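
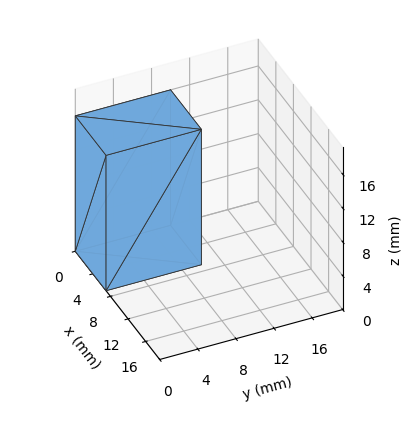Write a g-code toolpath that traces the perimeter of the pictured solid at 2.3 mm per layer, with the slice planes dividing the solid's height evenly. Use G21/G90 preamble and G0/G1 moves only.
Reading the render: the shape is a rectangular box, roughly 7 × 10 mm footprint and 16 mm tall (dimensions read to the nearest mm from the axis ticks). For the g-code, the solid's height is divided into equal slices at the stated Δz and each level perimeter traced with G1 moves after a G0 lift.

; perimeter-only toolpath
G21 ; units = mm
G90 ; absolute positioning
G28 ; home
; layer 1
G0 Z2.3
G0 X0.0 Y0.0
G1 X7.0 Y0.0
G1 X7.0 Y10.0
G1 X0.0 Y10.0
G1 X0.0 Y0.0
; layer 2
G0 Z4.6
G0 X0.0 Y0.0
G1 X7.0 Y0.0
G1 X7.0 Y10.0
G1 X0.0 Y10.0
G1 X0.0 Y0.0
; layer 3
G0 Z6.9
G0 X0.0 Y0.0
G1 X7.0 Y0.0
G1 X7.0 Y10.0
G1 X0.0 Y10.0
G1 X0.0 Y0.0
; layer 4
G0 Z9.1
G0 X0.0 Y0.0
G1 X7.0 Y0.0
G1 X7.0 Y10.0
G1 X0.0 Y10.0
G1 X0.0 Y0.0
; layer 5
G0 Z11.4
G0 X0.0 Y0.0
G1 X7.0 Y0.0
G1 X7.0 Y10.0
G1 X0.0 Y10.0
G1 X0.0 Y0.0
; layer 6
G0 Z13.7
G0 X0.0 Y0.0
G1 X7.0 Y0.0
G1 X7.0 Y10.0
G1 X0.0 Y10.0
G1 X0.0 Y0.0
; layer 7
G0 Z16.0
G0 X0.0 Y0.0
G1 X7.0 Y0.0
G1 X7.0 Y10.0
G1 X0.0 Y10.0
G1 X0.0 Y0.0
M2 ; end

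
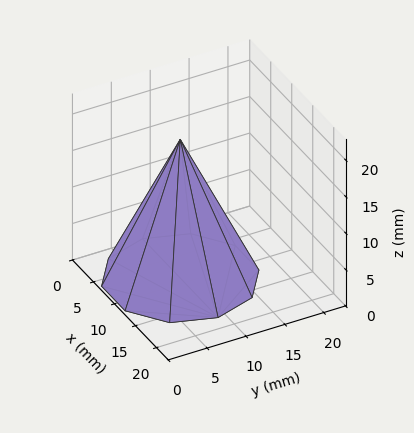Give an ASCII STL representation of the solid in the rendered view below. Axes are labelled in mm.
Reading the render: the shape is a regular 10-sided pyramid, base circumscribed radius ≈ 9 mm, apex at z ≈ 19 mm (dimensions read to the nearest mm from the axis ticks). For the STL, each face is triangulated and given an outward normal.

solid part
  facet normal 0.0000 0.0000 -1.0000
    outer loop
      vertex 11.8 17.6 0.0
      vertex 16.3 14.3 0.0
      vertex 18.0 9.0 0.0
    endloop
  endfacet
  facet normal 0.0000 0.0000 -1.0000
    outer loop
      vertex 6.2 17.6 0.0
      vertex 11.8 17.6 0.0
      vertex 18.0 9.0 0.0
    endloop
  endfacet
  facet normal 0.0000 0.0000 -1.0000
    outer loop
      vertex 1.7 14.3 0.0
      vertex 6.2 17.6 0.0
      vertex 18.0 9.0 0.0
    endloop
  endfacet
  facet normal 0.0000 0.0000 -1.0000
    outer loop
      vertex 0.0 9.0 0.0
      vertex 1.7 14.3 0.0
      vertex 18.0 9.0 0.0
    endloop
  endfacet
  facet normal 0.0000 0.0000 -1.0000
    outer loop
      vertex 1.7 3.7 0.0
      vertex 0.0 9.0 0.0
      vertex 18.0 9.0 0.0
    endloop
  endfacet
  facet normal 0.0000 0.0000 -1.0000
    outer loop
      vertex 6.2 0.4 0.0
      vertex 1.7 3.7 0.0
      vertex 18.0 9.0 0.0
    endloop
  endfacet
  facet normal 0.0000 0.0000 -1.0000
    outer loop
      vertex 11.8 0.4 0.0
      vertex 6.2 0.4 0.0
      vertex 18.0 9.0 0.0
    endloop
  endfacet
  facet normal 0.0000 0.0000 -1.0000
    outer loop
      vertex 16.3 3.7 0.0
      vertex 11.8 0.4 0.0
      vertex 18.0 9.0 0.0
    endloop
  endfacet
  facet normal 0.8680 0.2784 0.4112
    outer loop
      vertex 18.0 9.0 0.0
      vertex 16.3 14.3 0.0
      vertex 9.0 9.0 19.0
    endloop
  endfacet
  facet normal 0.5388 0.7348 0.4120
    outer loop
      vertex 16.3 14.3 0.0
      vertex 11.8 17.6 0.0
      vertex 9.0 9.0 19.0
    endloop
  endfacet
  facet normal 0.0000 0.9110 0.4124
    outer loop
      vertex 11.8 17.6 0.0
      vertex 6.2 17.6 0.0
      vertex 9.0 9.0 19.0
    endloop
  endfacet
  facet normal -0.5388 0.7348 0.4120
    outer loop
      vertex 6.2 17.6 0.0
      vertex 1.7 14.3 0.0
      vertex 9.0 9.0 19.0
    endloop
  endfacet
  facet normal -0.8680 0.2784 0.4112
    outer loop
      vertex 1.7 14.3 0.0
      vertex 0.0 9.0 0.0
      vertex 9.0 9.0 19.0
    endloop
  endfacet
  facet normal -0.8680 -0.2784 0.4112
    outer loop
      vertex 0.0 9.0 0.0
      vertex 1.7 3.7 0.0
      vertex 9.0 9.0 19.0
    endloop
  endfacet
  facet normal -0.5388 -0.7348 0.4120
    outer loop
      vertex 1.7 3.7 0.0
      vertex 6.2 0.4 0.0
      vertex 9.0 9.0 19.0
    endloop
  endfacet
  facet normal 0.0000 -0.9110 0.4124
    outer loop
      vertex 6.2 0.4 0.0
      vertex 11.8 0.4 0.0
      vertex 9.0 9.0 19.0
    endloop
  endfacet
  facet normal 0.5388 -0.7348 0.4120
    outer loop
      vertex 11.8 0.4 0.0
      vertex 16.3 3.7 0.0
      vertex 9.0 9.0 19.0
    endloop
  endfacet
  facet normal 0.8680 -0.2784 0.4112
    outer loop
      vertex 16.3 3.7 0.0
      vertex 18.0 9.0 0.0
      vertex 9.0 9.0 19.0
    endloop
  endfacet
endsolid part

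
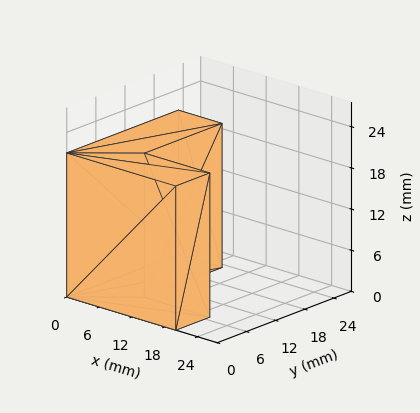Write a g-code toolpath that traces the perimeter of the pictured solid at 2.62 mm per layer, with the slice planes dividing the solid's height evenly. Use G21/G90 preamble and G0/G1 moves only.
Reading the render: the shape is an L-shaped prism: outer 20 × 23 mm, arm thicknesses ≈ 7 mm (horizontal) and 8 mm (vertical), extruded 21 mm in z (dimensions read to the nearest mm from the axis ticks). For the g-code, the solid's height is divided into equal slices at the stated Δz and each level perimeter traced with G1 moves after a G0 lift.

; perimeter-only toolpath
G21 ; units = mm
G90 ; absolute positioning
G28 ; home
; layer 1
G0 Z2.62
G0 X0.00 Y0.00
G1 X20.00 Y0.00
G1 X20.00 Y7.00
G1 X8.00 Y7.00
G1 X8.00 Y23.00
G1 X0.00 Y23.00
G1 X0.00 Y0.00
; layer 2
G0 Z5.25
G0 X0.00 Y0.00
G1 X20.00 Y0.00
G1 X20.00 Y7.00
G1 X8.00 Y7.00
G1 X8.00 Y23.00
G1 X0.00 Y23.00
G1 X0.00 Y0.00
; layer 3
G0 Z7.88
G0 X0.00 Y0.00
G1 X20.00 Y0.00
G1 X20.00 Y7.00
G1 X8.00 Y7.00
G1 X8.00 Y23.00
G1 X0.00 Y23.00
G1 X0.00 Y0.00
; layer 4
G0 Z10.50
G0 X0.00 Y0.00
G1 X20.00 Y0.00
G1 X20.00 Y7.00
G1 X8.00 Y7.00
G1 X8.00 Y23.00
G1 X0.00 Y23.00
G1 X0.00 Y0.00
; layer 5
G0 Z13.12
G0 X0.00 Y0.00
G1 X20.00 Y0.00
G1 X20.00 Y7.00
G1 X8.00 Y7.00
G1 X8.00 Y23.00
G1 X0.00 Y23.00
G1 X0.00 Y0.00
; layer 6
G0 Z15.75
G0 X0.00 Y0.00
G1 X20.00 Y0.00
G1 X20.00 Y7.00
G1 X8.00 Y7.00
G1 X8.00 Y23.00
G1 X0.00 Y23.00
G1 X0.00 Y0.00
; layer 7
G0 Z18.38
G0 X0.00 Y0.00
G1 X20.00 Y0.00
G1 X20.00 Y7.00
G1 X8.00 Y7.00
G1 X8.00 Y23.00
G1 X0.00 Y23.00
G1 X0.00 Y0.00
; layer 8
G0 Z21.00
G0 X0.00 Y0.00
G1 X20.00 Y0.00
G1 X20.00 Y7.00
G1 X8.00 Y7.00
G1 X8.00 Y23.00
G1 X0.00 Y23.00
G1 X0.00 Y0.00
M2 ; end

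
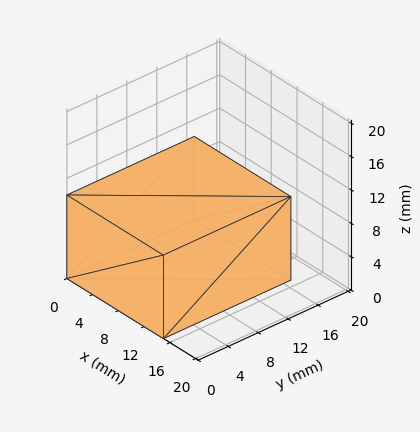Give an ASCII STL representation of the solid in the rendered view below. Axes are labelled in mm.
Reading the render: the shape is a rectangular box, roughly 15 × 17 mm footprint and 10 mm tall (dimensions read to the nearest mm from the axis ticks). For the STL, each face is triangulated and given an outward normal.

solid part
  facet normal 0.0000 0.0000 -1.0000
    outer loop
      vertex 15.00 17.00 0.00
      vertex 15.00 0.00 0.00
      vertex 0.00 0.00 0.00
    endloop
  endfacet
  facet normal 0.0000 0.0000 -1.0000
    outer loop
      vertex 0.00 17.00 0.00
      vertex 15.00 17.00 0.00
      vertex 0.00 0.00 0.00
    endloop
  endfacet
  facet normal 0.0000 0.0000 1.0000
    outer loop
      vertex 0.00 0.00 10.00
      vertex 15.00 0.00 10.00
      vertex 15.00 17.00 10.00
    endloop
  endfacet
  facet normal 0.0000 0.0000 1.0000
    outer loop
      vertex 0.00 0.00 10.00
      vertex 15.00 17.00 10.00
      vertex 0.00 17.00 10.00
    endloop
  endfacet
  facet normal 0.0000 -1.0000 0.0000
    outer loop
      vertex 0.00 0.00 0.00
      vertex 15.00 0.00 0.00
      vertex 15.00 0.00 10.00
    endloop
  endfacet
  facet normal 0.0000 -1.0000 0.0000
    outer loop
      vertex 0.00 0.00 0.00
      vertex 15.00 0.00 10.00
      vertex 0.00 0.00 10.00
    endloop
  endfacet
  facet normal 0.0000 1.0000 0.0000
    outer loop
      vertex 15.00 17.00 10.00
      vertex 15.00 17.00 0.00
      vertex 0.00 17.00 0.00
    endloop
  endfacet
  facet normal 0.0000 1.0000 0.0000
    outer loop
      vertex 0.00 17.00 10.00
      vertex 15.00 17.00 10.00
      vertex 0.00 17.00 0.00
    endloop
  endfacet
  facet normal -1.0000 0.0000 0.0000
    outer loop
      vertex 0.00 17.00 10.00
      vertex 0.00 17.00 0.00
      vertex 0.00 0.00 0.00
    endloop
  endfacet
  facet normal -1.0000 0.0000 0.0000
    outer loop
      vertex 0.00 0.00 10.00
      vertex 0.00 17.00 10.00
      vertex 0.00 0.00 0.00
    endloop
  endfacet
  facet normal 1.0000 0.0000 0.0000
    outer loop
      vertex 15.00 0.00 0.00
      vertex 15.00 17.00 0.00
      vertex 15.00 17.00 10.00
    endloop
  endfacet
  facet normal 1.0000 0.0000 0.0000
    outer loop
      vertex 15.00 0.00 0.00
      vertex 15.00 17.00 10.00
      vertex 15.00 0.00 10.00
    endloop
  endfacet
endsolid part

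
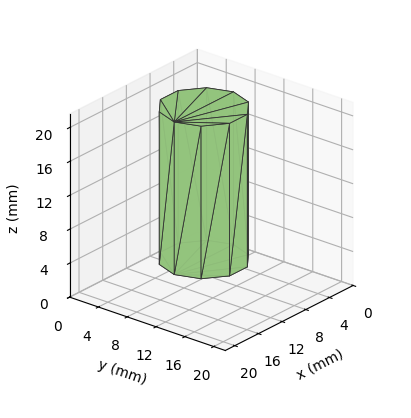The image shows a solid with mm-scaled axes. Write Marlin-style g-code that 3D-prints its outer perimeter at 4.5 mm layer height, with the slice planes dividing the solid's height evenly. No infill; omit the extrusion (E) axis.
Reading the render: the shape is a regular 10-sided prism (a cylinder approximated with 10 flat sides), circumscribed radius ≈ 5 mm, height ≈ 18 mm (dimensions read to the nearest mm from the axis ticks). For the g-code, the solid's height is divided into equal slices at the stated Δz and each level perimeter traced with G1 moves after a G0 lift.

; perimeter-only toolpath
G21 ; units = mm
G90 ; absolute positioning
G28 ; home
; layer 1
G0 Z4.5
G0 X10.0 Y5.0
G1 X9.0 Y7.9
G1 X6.5 Y9.8
G1 X3.5 Y9.8
G1 X1.0 Y7.9
G1 X0.0 Y5.0
G1 X1.0 Y2.1
G1 X3.5 Y0.2
G1 X6.5 Y0.2
G1 X9.0 Y2.1
G1 X10.0 Y5.0
; layer 2
G0 Z9.0
G0 X10.0 Y5.0
G1 X9.0 Y7.9
G1 X6.5 Y9.8
G1 X3.5 Y9.8
G1 X1.0 Y7.9
G1 X0.0 Y5.0
G1 X1.0 Y2.1
G1 X3.5 Y0.2
G1 X6.5 Y0.2
G1 X9.0 Y2.1
G1 X10.0 Y5.0
; layer 3
G0 Z13.5
G0 X10.0 Y5.0
G1 X9.0 Y7.9
G1 X6.5 Y9.8
G1 X3.5 Y9.8
G1 X1.0 Y7.9
G1 X0.0 Y5.0
G1 X1.0 Y2.1
G1 X3.5 Y0.2
G1 X6.5 Y0.2
G1 X9.0 Y2.1
G1 X10.0 Y5.0
; layer 4
G0 Z18.0
G0 X10.0 Y5.0
G1 X9.0 Y7.9
G1 X6.5 Y9.8
G1 X3.5 Y9.8
G1 X1.0 Y7.9
G1 X0.0 Y5.0
G1 X1.0 Y2.1
G1 X3.5 Y0.2
G1 X6.5 Y0.2
G1 X9.0 Y2.1
G1 X10.0 Y5.0
M2 ; end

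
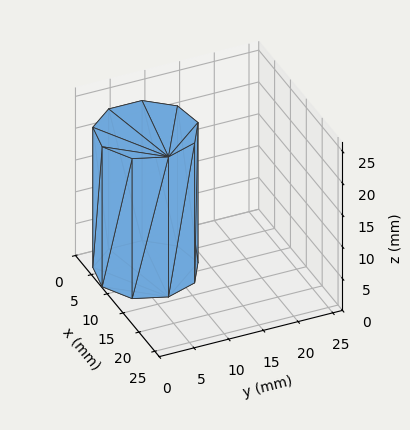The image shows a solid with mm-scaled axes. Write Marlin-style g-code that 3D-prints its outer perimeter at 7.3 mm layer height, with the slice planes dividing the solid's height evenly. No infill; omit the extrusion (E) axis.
Reading the render: the shape is a regular 9-sided prism (a cylinder approximated with 9 flat sides), circumscribed radius ≈ 7 mm, height ≈ 22 mm (dimensions read to the nearest mm from the axis ticks). For the g-code, the solid's height is divided into equal slices at the stated Δz and each level perimeter traced with G1 moves after a G0 lift.

; perimeter-only toolpath
G21 ; units = mm
G90 ; absolute positioning
G28 ; home
; layer 1
G0 Z7.3
G0 X14.0 Y7.0
G1 X12.4 Y11.5
G1 X8.2 Y13.9
G1 X3.5 Y13.1
G1 X0.4 Y9.4
G1 X0.4 Y4.6
G1 X3.5 Y0.9
G1 X8.2 Y0.1
G1 X12.4 Y2.5
G1 X14.0 Y7.0
; layer 2
G0 Z14.7
G0 X14.0 Y7.0
G1 X12.4 Y11.5
G1 X8.2 Y13.9
G1 X3.5 Y13.1
G1 X0.4 Y9.4
G1 X0.4 Y4.6
G1 X3.5 Y0.9
G1 X8.2 Y0.1
G1 X12.4 Y2.5
G1 X14.0 Y7.0
; layer 3
G0 Z22.0
G0 X14.0 Y7.0
G1 X12.4 Y11.5
G1 X8.2 Y13.9
G1 X3.5 Y13.1
G1 X0.4 Y9.4
G1 X0.4 Y4.6
G1 X3.5 Y0.9
G1 X8.2 Y0.1
G1 X12.4 Y2.5
G1 X14.0 Y7.0
M2 ; end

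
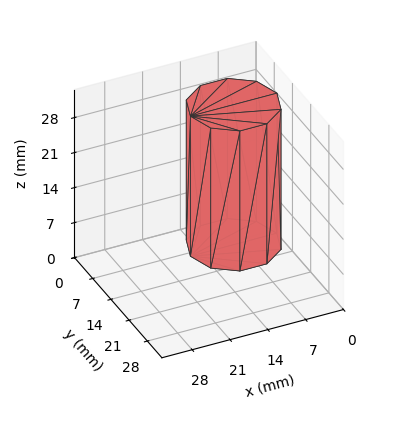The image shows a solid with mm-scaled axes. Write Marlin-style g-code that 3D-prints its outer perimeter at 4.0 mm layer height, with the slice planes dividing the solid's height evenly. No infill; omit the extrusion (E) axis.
Reading the render: the shape is a regular 10-sided prism (a cylinder approximated with 10 flat sides), circumscribed radius ≈ 8 mm, height ≈ 28 mm (dimensions read to the nearest mm from the axis ticks). For the g-code, the solid's height is divided into equal slices at the stated Δz and each level perimeter traced with G1 moves after a G0 lift.

; perimeter-only toolpath
G21 ; units = mm
G90 ; absolute positioning
G28 ; home
; layer 1
G0 Z4.0
G0 X16.0 Y8.0
G1 X14.5 Y12.7
G1 X10.5 Y15.6
G1 X5.5 Y15.6
G1 X1.5 Y12.7
G1 X0.0 Y8.0
G1 X1.5 Y3.3
G1 X5.5 Y0.4
G1 X10.5 Y0.4
G1 X14.5 Y3.3
G1 X16.0 Y8.0
; layer 2
G0 Z8.0
G0 X16.0 Y8.0
G1 X14.5 Y12.7
G1 X10.5 Y15.6
G1 X5.5 Y15.6
G1 X1.5 Y12.7
G1 X0.0 Y8.0
G1 X1.5 Y3.3
G1 X5.5 Y0.4
G1 X10.5 Y0.4
G1 X14.5 Y3.3
G1 X16.0 Y8.0
; layer 3
G0 Z12.0
G0 X16.0 Y8.0
G1 X14.5 Y12.7
G1 X10.5 Y15.6
G1 X5.5 Y15.6
G1 X1.5 Y12.7
G1 X0.0 Y8.0
G1 X1.5 Y3.3
G1 X5.5 Y0.4
G1 X10.5 Y0.4
G1 X14.5 Y3.3
G1 X16.0 Y8.0
; layer 4
G0 Z16.0
G0 X16.0 Y8.0
G1 X14.5 Y12.7
G1 X10.5 Y15.6
G1 X5.5 Y15.6
G1 X1.5 Y12.7
G1 X0.0 Y8.0
G1 X1.5 Y3.3
G1 X5.5 Y0.4
G1 X10.5 Y0.4
G1 X14.5 Y3.3
G1 X16.0 Y8.0
; layer 5
G0 Z20.0
G0 X16.0 Y8.0
G1 X14.5 Y12.7
G1 X10.5 Y15.6
G1 X5.5 Y15.6
G1 X1.5 Y12.7
G1 X0.0 Y8.0
G1 X1.5 Y3.3
G1 X5.5 Y0.4
G1 X10.5 Y0.4
G1 X14.5 Y3.3
G1 X16.0 Y8.0
; layer 6
G0 Z24.0
G0 X16.0 Y8.0
G1 X14.5 Y12.7
G1 X10.5 Y15.6
G1 X5.5 Y15.6
G1 X1.5 Y12.7
G1 X0.0 Y8.0
G1 X1.5 Y3.3
G1 X5.5 Y0.4
G1 X10.5 Y0.4
G1 X14.5 Y3.3
G1 X16.0 Y8.0
; layer 7
G0 Z28.0
G0 X16.0 Y8.0
G1 X14.5 Y12.7
G1 X10.5 Y15.6
G1 X5.5 Y15.6
G1 X1.5 Y12.7
G1 X0.0 Y8.0
G1 X1.5 Y3.3
G1 X5.5 Y0.4
G1 X10.5 Y0.4
G1 X14.5 Y3.3
G1 X16.0 Y8.0
M2 ; end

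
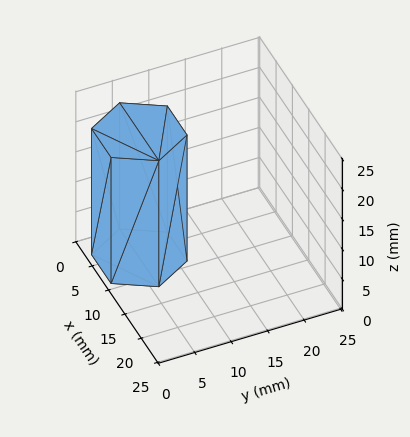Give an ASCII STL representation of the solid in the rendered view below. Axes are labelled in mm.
Reading the render: the shape is a regular 6-sided prism (a cylinder approximated with 6 flat sides), circumscribed radius ≈ 6 mm, height ≈ 21 mm (dimensions read to the nearest mm from the axis ticks). For the STL, each face is triangulated and given an outward normal.

solid part
  facet normal 0.0000 0.0000 -1.0000
    outer loop
      vertex 3.00 11.20 0.00
      vertex 9.00 11.20 0.00
      vertex 12.00 6.00 0.00
    endloop
  endfacet
  facet normal 0.0000 0.0000 -1.0000
    outer loop
      vertex 0.00 6.00 0.00
      vertex 3.00 11.20 0.00
      vertex 12.00 6.00 0.00
    endloop
  endfacet
  facet normal 0.0000 0.0000 -1.0000
    outer loop
      vertex 3.00 0.80 0.00
      vertex 0.00 6.00 0.00
      vertex 12.00 6.00 0.00
    endloop
  endfacet
  facet normal 0.0000 0.0000 -1.0000
    outer loop
      vertex 9.00 0.80 0.00
      vertex 3.00 0.80 0.00
      vertex 12.00 6.00 0.00
    endloop
  endfacet
  facet normal 0.0000 0.0000 1.0000
    outer loop
      vertex 12.00 6.00 21.00
      vertex 9.00 11.20 21.00
      vertex 3.00 11.20 21.00
    endloop
  endfacet
  facet normal 0.0000 0.0000 1.0000
    outer loop
      vertex 12.00 6.00 21.00
      vertex 3.00 11.20 21.00
      vertex 0.00 6.00 21.00
    endloop
  endfacet
  facet normal 0.0000 0.0000 1.0000
    outer loop
      vertex 12.00 6.00 21.00
      vertex 0.00 6.00 21.00
      vertex 3.00 0.80 21.00
    endloop
  endfacet
  facet normal 0.0000 0.0000 1.0000
    outer loop
      vertex 12.00 6.00 21.00
      vertex 3.00 0.80 21.00
      vertex 9.00 0.80 21.00
    endloop
  endfacet
  facet normal 0.8662 0.4997 0.0000
    outer loop
      vertex 12.00 6.00 0.00
      vertex 9.00 11.20 0.00
      vertex 9.00 11.20 21.00
    endloop
  endfacet
  facet normal 0.8662 0.4997 0.0000
    outer loop
      vertex 12.00 6.00 0.00
      vertex 9.00 11.20 21.00
      vertex 12.00 6.00 21.00
    endloop
  endfacet
  facet normal 0.0000 1.0000 0.0000
    outer loop
      vertex 9.00 11.20 0.00
      vertex 3.00 11.20 0.00
      vertex 3.00 11.20 21.00
    endloop
  endfacet
  facet normal 0.0000 1.0000 0.0000
    outer loop
      vertex 9.00 11.20 0.00
      vertex 3.00 11.20 21.00
      vertex 9.00 11.20 21.00
    endloop
  endfacet
  facet normal -0.8662 0.4997 0.0000
    outer loop
      vertex 3.00 11.20 0.00
      vertex 0.00 6.00 0.00
      vertex 0.00 6.00 21.00
    endloop
  endfacet
  facet normal -0.8662 0.4997 0.0000
    outer loop
      vertex 3.00 11.20 0.00
      vertex 0.00 6.00 21.00
      vertex 3.00 11.20 21.00
    endloop
  endfacet
  facet normal -0.8662 -0.4997 0.0000
    outer loop
      vertex 0.00 6.00 0.00
      vertex 3.00 0.80 0.00
      vertex 3.00 0.80 21.00
    endloop
  endfacet
  facet normal -0.8662 -0.4997 0.0000
    outer loop
      vertex 0.00 6.00 0.00
      vertex 3.00 0.80 21.00
      vertex 0.00 6.00 21.00
    endloop
  endfacet
  facet normal 0.0000 -1.0000 0.0000
    outer loop
      vertex 3.00 0.80 0.00
      vertex 9.00 0.80 0.00
      vertex 9.00 0.80 21.00
    endloop
  endfacet
  facet normal 0.0000 -1.0000 0.0000
    outer loop
      vertex 3.00 0.80 0.00
      vertex 9.00 0.80 21.00
      vertex 3.00 0.80 21.00
    endloop
  endfacet
  facet normal 0.8662 -0.4997 0.0000
    outer loop
      vertex 9.00 0.80 0.00
      vertex 12.00 6.00 0.00
      vertex 12.00 6.00 21.00
    endloop
  endfacet
  facet normal 0.8662 -0.4997 0.0000
    outer loop
      vertex 9.00 0.80 0.00
      vertex 12.00 6.00 21.00
      vertex 9.00 0.80 21.00
    endloop
  endfacet
endsolid part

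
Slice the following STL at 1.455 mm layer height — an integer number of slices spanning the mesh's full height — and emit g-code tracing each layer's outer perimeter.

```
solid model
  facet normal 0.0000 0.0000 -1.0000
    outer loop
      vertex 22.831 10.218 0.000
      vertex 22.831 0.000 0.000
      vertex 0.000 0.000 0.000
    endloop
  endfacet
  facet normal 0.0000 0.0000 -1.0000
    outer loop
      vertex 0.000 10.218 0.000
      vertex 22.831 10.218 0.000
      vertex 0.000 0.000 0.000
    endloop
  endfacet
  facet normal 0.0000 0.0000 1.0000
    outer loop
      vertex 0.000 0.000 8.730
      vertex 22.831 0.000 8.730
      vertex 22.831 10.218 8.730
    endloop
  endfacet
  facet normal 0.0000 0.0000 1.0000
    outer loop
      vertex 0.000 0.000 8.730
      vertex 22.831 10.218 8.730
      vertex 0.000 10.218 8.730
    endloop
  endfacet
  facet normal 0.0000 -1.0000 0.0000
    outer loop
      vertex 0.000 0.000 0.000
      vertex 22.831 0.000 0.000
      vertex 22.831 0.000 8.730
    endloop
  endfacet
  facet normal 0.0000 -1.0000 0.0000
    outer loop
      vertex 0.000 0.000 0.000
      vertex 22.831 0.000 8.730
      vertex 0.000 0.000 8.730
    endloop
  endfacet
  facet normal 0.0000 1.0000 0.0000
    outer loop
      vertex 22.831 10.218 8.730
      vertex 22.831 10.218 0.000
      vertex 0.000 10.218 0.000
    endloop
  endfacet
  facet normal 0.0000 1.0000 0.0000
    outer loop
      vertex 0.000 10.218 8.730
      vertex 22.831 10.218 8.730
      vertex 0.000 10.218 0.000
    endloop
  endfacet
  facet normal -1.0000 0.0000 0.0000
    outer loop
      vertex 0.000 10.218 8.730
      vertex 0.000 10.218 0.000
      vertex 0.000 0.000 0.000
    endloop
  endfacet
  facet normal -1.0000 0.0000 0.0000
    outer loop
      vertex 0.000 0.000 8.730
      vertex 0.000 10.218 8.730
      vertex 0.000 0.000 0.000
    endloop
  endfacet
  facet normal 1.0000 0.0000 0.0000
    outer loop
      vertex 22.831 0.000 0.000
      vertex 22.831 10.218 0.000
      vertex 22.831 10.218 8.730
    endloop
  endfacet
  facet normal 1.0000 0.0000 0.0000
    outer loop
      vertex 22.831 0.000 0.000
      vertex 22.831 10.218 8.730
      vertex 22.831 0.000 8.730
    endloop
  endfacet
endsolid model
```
; perimeter-only toolpath
G21 ; units = mm
G90 ; absolute positioning
G28 ; home
; layer 1
G0 Z1.455
G0 X0.000 Y0.000
G1 X22.831 Y0.000
G1 X22.831 Y10.218
G1 X0.000 Y10.218
G1 X0.000 Y0.000
; layer 2
G0 Z2.910
G0 X0.000 Y0.000
G1 X22.831 Y0.000
G1 X22.831 Y10.218
G1 X0.000 Y10.218
G1 X0.000 Y0.000
; layer 3
G0 Z4.365
G0 X0.000 Y0.000
G1 X22.831 Y0.000
G1 X22.831 Y10.218
G1 X0.000 Y10.218
G1 X0.000 Y0.000
; layer 4
G0 Z5.820
G0 X0.000 Y0.000
G1 X22.831 Y0.000
G1 X22.831 Y10.218
G1 X0.000 Y10.218
G1 X0.000 Y0.000
; layer 5
G0 Z7.275
G0 X0.000 Y0.000
G1 X22.831 Y0.000
G1 X22.831 Y10.218
G1 X0.000 Y10.218
G1 X0.000 Y0.000
; layer 6
G0 Z8.730
G0 X0.000 Y0.000
G1 X22.831 Y0.000
G1 X22.831 Y10.218
G1 X0.000 Y10.218
G1 X0.000 Y0.000
M2 ; end

The solid is a rectangular box, roughly 22.8 × 10.2 mm footprint and 8.73 mm tall. Slicing at Δz = 1.455 mm — 6 equal slices spanning the solid's height, so layer i sits at z = i·h/6 — gives 6 non-empty perimeters. Each is a 4-segment closed polygon; G0 lifts to the layer z and rapids to the start vertex, then G1 traces the edges.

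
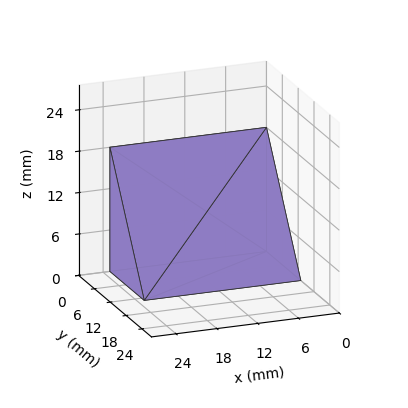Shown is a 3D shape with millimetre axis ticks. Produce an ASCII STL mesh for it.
Reading the render: the shape is a wedge (ramp): 23 × 13 mm base, rising to 18 mm along the y=0 edge and sloping linearly to z=0 at y=13 (dimensions read to the nearest mm from the axis ticks). For the STL, each face is triangulated and given an outward normal.

solid part
  facet normal 0.0000 0.0000 -1.0000
    outer loop
      vertex 23.0 13.0 0.0
      vertex 23.0 0.0 0.0
      vertex 0.0 0.0 0.0
    endloop
  endfacet
  facet normal 0.0000 0.0000 -1.0000
    outer loop
      vertex 0.0 13.0 0.0
      vertex 23.0 13.0 0.0
      vertex 0.0 0.0 0.0
    endloop
  endfacet
  facet normal 0.0000 -1.0000 0.0000
    outer loop
      vertex 0.0 0.0 0.0
      vertex 23.0 0.0 0.0
      vertex 23.0 0.0 18.0
    endloop
  endfacet
  facet normal 0.0000 -1.0000 0.0000
    outer loop
      vertex 0.0 0.0 0.0
      vertex 23.0 0.0 18.0
      vertex 0.0 0.0 18.0
    endloop
  endfacet
  facet normal 0.0000 0.8107 0.5855
    outer loop
      vertex 0.0 0.0 18.0
      vertex 23.0 0.0 18.0
      vertex 23.0 13.0 0.0
    endloop
  endfacet
  facet normal 0.0000 0.8107 0.5855
    outer loop
      vertex 0.0 0.0 18.0
      vertex 23.0 13.0 0.0
      vertex 0.0 13.0 0.0
    endloop
  endfacet
  facet normal -1.0000 0.0000 0.0000
    outer loop
      vertex 0.0 0.0 18.0
      vertex 0.0 13.0 0.0
      vertex 0.0 0.0 0.0
    endloop
  endfacet
  facet normal 1.0000 0.0000 0.0000
    outer loop
      vertex 23.0 0.0 0.0
      vertex 23.0 13.0 0.0
      vertex 23.0 0.0 18.0
    endloop
  endfacet
endsolid part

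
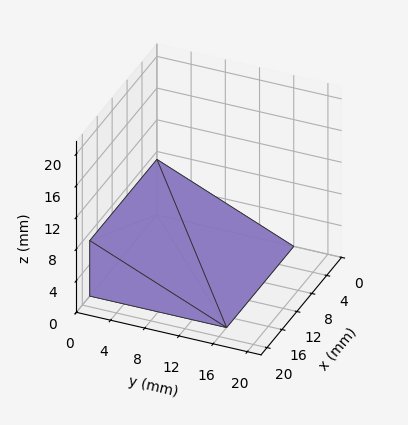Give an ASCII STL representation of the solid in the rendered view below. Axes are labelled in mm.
Reading the render: the shape is a wedge (ramp): 18 × 16 mm base, rising to 7 mm along the y=0 edge and sloping linearly to z=0 at y=16 (dimensions read to the nearest mm from the axis ticks). For the STL, each face is triangulated and given an outward normal.

solid part
  facet normal 0.0000 0.0000 -1.0000
    outer loop
      vertex 18.0 16.0 0.0
      vertex 18.0 0.0 0.0
      vertex 0.0 0.0 0.0
    endloop
  endfacet
  facet normal 0.0000 0.0000 -1.0000
    outer loop
      vertex 0.0 16.0 0.0
      vertex 18.0 16.0 0.0
      vertex 0.0 0.0 0.0
    endloop
  endfacet
  facet normal 0.0000 -1.0000 0.0000
    outer loop
      vertex 0.0 0.0 0.0
      vertex 18.0 0.0 0.0
      vertex 18.0 0.0 7.0
    endloop
  endfacet
  facet normal 0.0000 -1.0000 0.0000
    outer loop
      vertex 0.0 0.0 0.0
      vertex 18.0 0.0 7.0
      vertex 0.0 0.0 7.0
    endloop
  endfacet
  facet normal 0.0000 0.4008 0.9162
    outer loop
      vertex 0.0 0.0 7.0
      vertex 18.0 0.0 7.0
      vertex 18.0 16.0 0.0
    endloop
  endfacet
  facet normal 0.0000 0.4008 0.9162
    outer loop
      vertex 0.0 0.0 7.0
      vertex 18.0 16.0 0.0
      vertex 0.0 16.0 0.0
    endloop
  endfacet
  facet normal -1.0000 0.0000 0.0000
    outer loop
      vertex 0.0 0.0 7.0
      vertex 0.0 16.0 0.0
      vertex 0.0 0.0 0.0
    endloop
  endfacet
  facet normal 1.0000 0.0000 0.0000
    outer loop
      vertex 18.0 0.0 0.0
      vertex 18.0 16.0 0.0
      vertex 18.0 0.0 7.0
    endloop
  endfacet
endsolid part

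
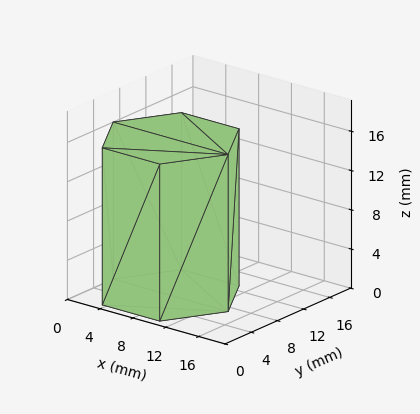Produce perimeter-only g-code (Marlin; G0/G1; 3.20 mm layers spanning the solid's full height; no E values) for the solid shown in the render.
Reading the render: the shape is a regular 6-sided prism (a cylinder approximated with 6 flat sides), circumscribed radius ≈ 7 mm, height ≈ 16 mm (dimensions read to the nearest mm from the axis ticks). For the g-code, the solid's height is divided into equal slices at the stated Δz and each level perimeter traced with G1 moves after a G0 lift.

; perimeter-only toolpath
G21 ; units = mm
G90 ; absolute positioning
G28 ; home
; layer 1
G0 Z3.20
G0 X14.00 Y7.00
G1 X10.50 Y13.06
G1 X3.50 Y13.06
G1 X0.00 Y7.00
G1 X3.50 Y0.94
G1 X10.50 Y0.94
G1 X14.00 Y7.00
; layer 2
G0 Z6.40
G0 X14.00 Y7.00
G1 X10.50 Y13.06
G1 X3.50 Y13.06
G1 X0.00 Y7.00
G1 X3.50 Y0.94
G1 X10.50 Y0.94
G1 X14.00 Y7.00
; layer 3
G0 Z9.60
G0 X14.00 Y7.00
G1 X10.50 Y13.06
G1 X3.50 Y13.06
G1 X0.00 Y7.00
G1 X3.50 Y0.94
G1 X10.50 Y0.94
G1 X14.00 Y7.00
; layer 4
G0 Z12.80
G0 X14.00 Y7.00
G1 X10.50 Y13.06
G1 X3.50 Y13.06
G1 X0.00 Y7.00
G1 X3.50 Y0.94
G1 X10.50 Y0.94
G1 X14.00 Y7.00
; layer 5
G0 Z16.00
G0 X14.00 Y7.00
G1 X10.50 Y13.06
G1 X3.50 Y13.06
G1 X0.00 Y7.00
G1 X3.50 Y0.94
G1 X10.50 Y0.94
G1 X14.00 Y7.00
M2 ; end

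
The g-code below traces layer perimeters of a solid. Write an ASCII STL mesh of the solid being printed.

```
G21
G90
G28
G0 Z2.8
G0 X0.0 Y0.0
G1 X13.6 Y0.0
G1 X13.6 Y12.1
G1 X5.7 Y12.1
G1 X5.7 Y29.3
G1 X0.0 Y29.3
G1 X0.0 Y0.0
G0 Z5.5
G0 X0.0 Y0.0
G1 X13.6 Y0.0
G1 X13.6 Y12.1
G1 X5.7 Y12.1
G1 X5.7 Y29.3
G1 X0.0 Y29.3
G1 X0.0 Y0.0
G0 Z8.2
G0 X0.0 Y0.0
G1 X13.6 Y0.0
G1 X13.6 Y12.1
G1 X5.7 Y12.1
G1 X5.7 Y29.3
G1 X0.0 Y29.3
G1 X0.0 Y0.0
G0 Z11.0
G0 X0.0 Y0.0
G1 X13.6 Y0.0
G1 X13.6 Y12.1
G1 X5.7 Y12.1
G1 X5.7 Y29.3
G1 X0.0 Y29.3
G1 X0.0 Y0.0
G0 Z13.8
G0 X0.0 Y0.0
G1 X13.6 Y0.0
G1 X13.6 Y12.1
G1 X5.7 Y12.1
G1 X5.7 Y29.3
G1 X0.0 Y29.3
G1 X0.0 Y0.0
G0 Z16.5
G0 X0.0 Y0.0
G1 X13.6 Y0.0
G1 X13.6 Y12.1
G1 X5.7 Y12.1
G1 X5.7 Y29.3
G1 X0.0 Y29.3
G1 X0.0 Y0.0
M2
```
solid part
  facet normal 0.0000 0.0000 -1.0000
    outer loop
      vertex 13.6 12.1 0.0
      vertex 13.6 0.0 0.0
      vertex 0.0 0.0 0.0
    endloop
  endfacet
  facet normal 0.0000 0.0000 -1.0000
    outer loop
      vertex 5.7 12.1 0.0
      vertex 13.6 12.1 0.0
      vertex 0.0 0.0 0.0
    endloop
  endfacet
  facet normal 0.0000 0.0000 -1.0000
    outer loop
      vertex 5.7 29.3 0.0
      vertex 5.7 12.1 0.0
      vertex 0.0 0.0 0.0
    endloop
  endfacet
  facet normal 0.0000 0.0000 -1.0000
    outer loop
      vertex 0.0 29.3 0.0
      vertex 5.7 29.3 0.0
      vertex 0.0 0.0 0.0
    endloop
  endfacet
  facet normal 0.0000 0.0000 1.0000
    outer loop
      vertex 0.0 0.0 16.5
      vertex 13.6 0.0 16.5
      vertex 13.6 12.1 16.5
    endloop
  endfacet
  facet normal 0.0000 0.0000 1.0000
    outer loop
      vertex 0.0 0.0 16.5
      vertex 13.6 12.1 16.5
      vertex 5.7 12.1 16.5
    endloop
  endfacet
  facet normal 0.0000 0.0000 1.0000
    outer loop
      vertex 0.0 0.0 16.5
      vertex 5.7 12.1 16.5
      vertex 5.7 29.3 16.5
    endloop
  endfacet
  facet normal 0.0000 0.0000 1.0000
    outer loop
      vertex 0.0 0.0 16.5
      vertex 5.7 29.3 16.5
      vertex 0.0 29.3 16.5
    endloop
  endfacet
  facet normal 0.0000 -1.0000 0.0000
    outer loop
      vertex 0.0 0.0 0.0
      vertex 13.6 0.0 0.0
      vertex 13.6 0.0 16.5
    endloop
  endfacet
  facet normal 0.0000 -1.0000 0.0000
    outer loop
      vertex 0.0 0.0 0.0
      vertex 13.6 0.0 16.5
      vertex 0.0 0.0 16.5
    endloop
  endfacet
  facet normal 1.0000 0.0000 0.0000
    outer loop
      vertex 13.6 0.0 0.0
      vertex 13.6 12.1 0.0
      vertex 13.6 12.1 16.5
    endloop
  endfacet
  facet normal 1.0000 0.0000 0.0000
    outer loop
      vertex 13.6 0.0 0.0
      vertex 13.6 12.1 16.5
      vertex 13.6 0.0 16.5
    endloop
  endfacet
  facet normal 0.0000 1.0000 0.0000
    outer loop
      vertex 13.6 12.1 0.0
      vertex 5.7 12.1 0.0
      vertex 5.7 12.1 16.5
    endloop
  endfacet
  facet normal 0.0000 1.0000 0.0000
    outer loop
      vertex 13.6 12.1 0.0
      vertex 5.7 12.1 16.5
      vertex 13.6 12.1 16.5
    endloop
  endfacet
  facet normal 1.0000 0.0000 0.0000
    outer loop
      vertex 5.7 12.1 0.0
      vertex 5.7 29.3 0.0
      vertex 5.7 29.3 16.5
    endloop
  endfacet
  facet normal 1.0000 0.0000 0.0000
    outer loop
      vertex 5.7 12.1 0.0
      vertex 5.7 29.3 16.5
      vertex 5.7 12.1 16.5
    endloop
  endfacet
  facet normal 0.0000 1.0000 0.0000
    outer loop
      vertex 5.7 29.3 0.0
      vertex 0.0 29.3 0.0
      vertex 0.0 29.3 16.5
    endloop
  endfacet
  facet normal 0.0000 1.0000 0.0000
    outer loop
      vertex 5.7 29.3 0.0
      vertex 0.0 29.3 16.5
      vertex 5.7 29.3 16.5
    endloop
  endfacet
  facet normal -1.0000 0.0000 0.0000
    outer loop
      vertex 0.0 29.3 0.0
      vertex 0.0 0.0 0.0
      vertex 0.0 0.0 16.5
    endloop
  endfacet
  facet normal -1.0000 0.0000 0.0000
    outer loop
      vertex 0.0 29.3 0.0
      vertex 0.0 0.0 16.5
      vertex 0.0 29.3 16.5
    endloop
  endfacet
endsolid part

The G0 Z moves step by Δz≈2.8 mm. Every layer's G1 loop is the same polygon, so the solid is a straight extrusion of it from z=0 to z≈16.5. Closing with flat bottom and top caps and triangulating gives 20 facets — an L-shaped prism: outer 13.6 × 29.3 mm, arm thicknesses ≈ 12.1 mm (horizontal) and 5.7 mm (vertical), extruded 16.5 mm in z.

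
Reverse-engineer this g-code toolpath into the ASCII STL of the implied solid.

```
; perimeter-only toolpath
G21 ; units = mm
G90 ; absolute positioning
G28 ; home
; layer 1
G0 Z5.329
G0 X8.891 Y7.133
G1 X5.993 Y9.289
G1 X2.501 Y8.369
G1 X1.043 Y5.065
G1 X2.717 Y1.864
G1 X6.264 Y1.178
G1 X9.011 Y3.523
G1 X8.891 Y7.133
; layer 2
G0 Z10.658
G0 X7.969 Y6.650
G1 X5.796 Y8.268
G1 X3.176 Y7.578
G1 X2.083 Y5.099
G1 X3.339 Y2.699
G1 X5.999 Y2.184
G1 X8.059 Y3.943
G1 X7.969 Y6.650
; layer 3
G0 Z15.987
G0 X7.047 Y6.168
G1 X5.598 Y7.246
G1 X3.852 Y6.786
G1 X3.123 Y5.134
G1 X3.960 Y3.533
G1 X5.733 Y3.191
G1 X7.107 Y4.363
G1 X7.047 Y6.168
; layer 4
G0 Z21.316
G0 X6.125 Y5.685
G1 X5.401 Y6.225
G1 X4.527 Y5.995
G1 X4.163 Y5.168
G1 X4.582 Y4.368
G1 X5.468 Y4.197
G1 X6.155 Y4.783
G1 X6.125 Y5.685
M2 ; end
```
solid part
  facet normal 0.0000 0.0000 -1.0000
    outer loop
      vertex 1.825 9.161 0.000
      vertex 6.191 10.311 0.000
      vertex 9.813 7.615 0.000
    endloop
  endfacet
  facet normal 0.0000 0.0000 -1.0000
    outer loop
      vertex 0.003 5.030 0.000
      vertex 1.825 9.161 0.000
      vertex 9.813 7.615 0.000
    endloop
  endfacet
  facet normal 0.0000 0.0000 -1.0000
    outer loop
      vertex 2.096 1.029 0.000
      vertex 0.003 5.030 0.000
      vertex 9.813 7.615 0.000
    endloop
  endfacet
  facet normal 0.0000 0.0000 -1.0000
    outer loop
      vertex 6.529 0.172 0.000
      vertex 2.096 1.029 0.000
      vertex 9.813 7.615 0.000
    endloop
  endfacet
  facet normal 0.0000 0.0000 -1.0000
    outer loop
      vertex 9.963 3.103 0.000
      vertex 6.529 0.172 0.000
      vertex 9.813 7.615 0.000
    endloop
  endfacet
  facet normal 0.5881 0.7900 0.1733
    outer loop
      vertex 9.813 7.615 0.000
      vertex 6.191 10.311 0.000
      vertex 5.203 5.203 26.645
    endloop
  endfacet
  facet normal -0.2509 0.9524 0.1733
    outer loop
      vertex 6.191 10.311 0.000
      vertex 1.825 9.161 0.000
      vertex 5.203 5.203 26.645
    endloop
  endfacet
  facet normal -0.9011 0.3974 0.1733
    outer loop
      vertex 1.825 9.161 0.000
      vertex 0.003 5.030 0.000
      vertex 5.203 5.203 26.645
    endloop
  endfacet
  facet normal -0.8727 -0.4565 0.1733
    outer loop
      vertex 0.003 5.030 0.000
      vertex 2.096 1.029 0.000
      vertex 5.203 5.203 26.645
    endloop
  endfacet
  facet normal -0.1869 -0.9670 0.1733
    outer loop
      vertex 2.096 1.029 0.000
      vertex 6.529 0.172 0.000
      vertex 5.203 5.203 26.645
    endloop
  endfacet
  facet normal 0.6394 -0.7491 0.1733
    outer loop
      vertex 6.529 0.172 0.000
      vertex 9.963 3.103 0.000
      vertex 5.203 5.203 26.645
    endloop
  endfacet
  facet normal 0.9843 0.0327 0.1733
    outer loop
      vertex 9.963 3.103 0.000
      vertex 9.813 7.615 0.000
      vertex 5.203 5.203 26.645
    endloop
  endfacet
endsolid part

The G0 Z moves step by Δz≈5.329 mm. The G1 loops shrink linearly with z, so the solid tapers from its base footprint up to z≈26.6. Closing with a flat bottom cap and the tapered top and triangulating gives 12 facets — a regular 7-sided pyramid, base circumscribed radius ≈ 5.2 mm, apex at z ≈ 26.6 mm.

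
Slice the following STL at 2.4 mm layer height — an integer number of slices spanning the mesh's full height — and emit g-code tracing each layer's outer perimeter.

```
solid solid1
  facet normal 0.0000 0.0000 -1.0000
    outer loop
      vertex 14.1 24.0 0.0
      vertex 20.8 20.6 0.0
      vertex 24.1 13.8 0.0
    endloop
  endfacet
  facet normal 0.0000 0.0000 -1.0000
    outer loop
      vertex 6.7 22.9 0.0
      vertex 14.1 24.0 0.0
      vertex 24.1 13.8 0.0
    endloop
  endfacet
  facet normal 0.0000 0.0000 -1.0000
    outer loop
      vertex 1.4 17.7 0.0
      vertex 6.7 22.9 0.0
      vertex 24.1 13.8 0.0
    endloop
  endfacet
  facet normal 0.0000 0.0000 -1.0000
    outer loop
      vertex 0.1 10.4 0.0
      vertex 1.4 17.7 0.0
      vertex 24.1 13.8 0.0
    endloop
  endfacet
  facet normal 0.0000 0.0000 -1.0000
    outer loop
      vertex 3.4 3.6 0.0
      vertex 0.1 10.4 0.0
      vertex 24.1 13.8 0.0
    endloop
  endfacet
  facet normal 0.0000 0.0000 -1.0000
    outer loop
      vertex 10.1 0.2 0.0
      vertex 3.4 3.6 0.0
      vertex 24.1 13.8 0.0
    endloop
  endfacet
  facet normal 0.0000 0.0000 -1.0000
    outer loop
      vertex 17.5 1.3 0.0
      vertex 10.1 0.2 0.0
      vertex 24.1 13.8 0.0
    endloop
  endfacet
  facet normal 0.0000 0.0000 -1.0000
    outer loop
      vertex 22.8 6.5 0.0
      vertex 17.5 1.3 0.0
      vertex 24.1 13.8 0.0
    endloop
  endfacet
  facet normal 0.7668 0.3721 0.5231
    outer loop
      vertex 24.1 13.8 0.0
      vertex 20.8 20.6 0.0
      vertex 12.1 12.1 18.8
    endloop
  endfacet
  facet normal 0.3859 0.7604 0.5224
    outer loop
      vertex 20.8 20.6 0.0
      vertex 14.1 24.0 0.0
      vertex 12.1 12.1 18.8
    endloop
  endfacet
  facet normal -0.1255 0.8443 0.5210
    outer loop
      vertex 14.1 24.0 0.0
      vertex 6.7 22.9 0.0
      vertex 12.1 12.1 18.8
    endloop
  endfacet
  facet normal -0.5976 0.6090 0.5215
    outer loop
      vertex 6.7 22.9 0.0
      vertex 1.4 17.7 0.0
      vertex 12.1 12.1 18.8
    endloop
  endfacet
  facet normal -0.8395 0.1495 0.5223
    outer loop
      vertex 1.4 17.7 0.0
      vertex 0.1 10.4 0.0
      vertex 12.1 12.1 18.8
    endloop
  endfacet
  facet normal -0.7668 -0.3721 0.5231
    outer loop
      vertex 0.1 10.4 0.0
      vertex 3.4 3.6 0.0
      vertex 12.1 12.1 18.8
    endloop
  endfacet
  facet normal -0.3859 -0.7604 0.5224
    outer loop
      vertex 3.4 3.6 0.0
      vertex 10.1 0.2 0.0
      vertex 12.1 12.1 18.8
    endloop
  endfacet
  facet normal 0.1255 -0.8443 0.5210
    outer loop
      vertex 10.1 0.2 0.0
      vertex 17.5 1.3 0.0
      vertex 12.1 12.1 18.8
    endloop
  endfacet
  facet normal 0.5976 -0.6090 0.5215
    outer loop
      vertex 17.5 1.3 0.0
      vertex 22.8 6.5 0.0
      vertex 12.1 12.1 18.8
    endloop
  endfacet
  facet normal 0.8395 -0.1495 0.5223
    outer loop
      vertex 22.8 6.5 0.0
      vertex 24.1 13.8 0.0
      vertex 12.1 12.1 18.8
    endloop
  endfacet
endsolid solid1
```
; perimeter-only toolpath
G21 ; units = mm
G90 ; absolute positioning
G28 ; home
; layer 1
G0 Z2.4
G0 X22.6 Y13.6
G1 X19.7 Y19.5
G1 X13.8 Y22.5
G1 X7.4 Y21.5
G1 X2.7 Y17.0
G1 X1.6 Y10.6
G1 X4.5 Y4.7
G1 X10.3 Y1.7
G1 X16.8 Y2.6
G1 X21.5 Y7.2
G1 X22.6 Y13.6
; layer 2
G0 Z4.7
G0 X21.1 Y13.4
G1 X18.6 Y18.5
G1 X13.6 Y21.0
G1 X8.1 Y20.2
G1 X4.1 Y16.3
G1 X3.1 Y10.8
G1 X5.6 Y5.7
G1 X10.6 Y3.2
G1 X16.1 Y4.0
G1 X20.1 Y7.9
G1 X21.1 Y13.4
; layer 3
G0 Z7.1
G0 X19.6 Y13.2
G1 X17.5 Y17.4
G1 X13.3 Y19.5
G1 X8.7 Y18.9
G1 X5.4 Y15.6
G1 X4.6 Y11.0
G1 X6.7 Y6.8
G1 X10.8 Y4.7
G1 X15.5 Y5.3
G1 X18.8 Y8.6
G1 X19.6 Y13.2
; layer 4
G0 Z9.4
G0 X18.1 Y12.9
G1 X16.4 Y16.4
G1 X13.1 Y18.1
G1 X9.4 Y17.5
G1 X6.8 Y14.9
G1 X6.1 Y11.2
G1 X7.8 Y7.8
G1 X11.1 Y6.1
G1 X14.8 Y6.7
G1 X17.4 Y9.3
G1 X18.1 Y12.9
; layer 5
G0 Z11.8
G0 X16.6 Y12.7
G1 X15.4 Y15.3
G1 X12.8 Y16.6
G1 X10.1 Y16.1
G1 X8.1 Y14.2
G1 X7.6 Y11.5
G1 X8.8 Y8.9
G1 X11.3 Y7.6
G1 X14.1 Y8.1
G1 X16.1 Y10.0
G1 X16.6 Y12.7
; layer 6
G0 Z14.1
G0 X15.1 Y12.5
G1 X14.3 Y14.2
G1 X12.6 Y15.1
G1 X10.8 Y14.8
G1 X9.4 Y13.5
G1 X9.1 Y11.7
G1 X9.9 Y10.0
G1 X11.6 Y9.1
G1 X13.4 Y9.4
G1 X14.8 Y10.7
G1 X15.1 Y12.5
; layer 7
G0 Z16.4
G0 X13.6 Y12.3
G1 X13.2 Y13.2
G1 X12.3 Y13.6
G1 X11.4 Y13.5
G1 X10.8 Y12.8
G1 X10.6 Y11.9
G1 X11.0 Y11.0
G1 X11.8 Y10.6
G1 X12.8 Y10.7
G1 X13.4 Y11.4
G1 X13.6 Y12.3
M2 ; end

The solid is a regular 10-sided pyramid, base circumscribed radius ≈ 12.1 mm, apex at z ≈ 18.8 mm. Slicing at Δz = 2.4 mm — 8 equal slices spanning the solid's height, so layer i sits at z = i·h/8 — gives 7 non-empty perimeters. Each is a 10-segment closed polygon; G0 lifts to the layer z and rapids to the start vertex, then G1 traces the edges. The cross-section shrinks linearly with z (the slice at the apex is degenerate and omitted).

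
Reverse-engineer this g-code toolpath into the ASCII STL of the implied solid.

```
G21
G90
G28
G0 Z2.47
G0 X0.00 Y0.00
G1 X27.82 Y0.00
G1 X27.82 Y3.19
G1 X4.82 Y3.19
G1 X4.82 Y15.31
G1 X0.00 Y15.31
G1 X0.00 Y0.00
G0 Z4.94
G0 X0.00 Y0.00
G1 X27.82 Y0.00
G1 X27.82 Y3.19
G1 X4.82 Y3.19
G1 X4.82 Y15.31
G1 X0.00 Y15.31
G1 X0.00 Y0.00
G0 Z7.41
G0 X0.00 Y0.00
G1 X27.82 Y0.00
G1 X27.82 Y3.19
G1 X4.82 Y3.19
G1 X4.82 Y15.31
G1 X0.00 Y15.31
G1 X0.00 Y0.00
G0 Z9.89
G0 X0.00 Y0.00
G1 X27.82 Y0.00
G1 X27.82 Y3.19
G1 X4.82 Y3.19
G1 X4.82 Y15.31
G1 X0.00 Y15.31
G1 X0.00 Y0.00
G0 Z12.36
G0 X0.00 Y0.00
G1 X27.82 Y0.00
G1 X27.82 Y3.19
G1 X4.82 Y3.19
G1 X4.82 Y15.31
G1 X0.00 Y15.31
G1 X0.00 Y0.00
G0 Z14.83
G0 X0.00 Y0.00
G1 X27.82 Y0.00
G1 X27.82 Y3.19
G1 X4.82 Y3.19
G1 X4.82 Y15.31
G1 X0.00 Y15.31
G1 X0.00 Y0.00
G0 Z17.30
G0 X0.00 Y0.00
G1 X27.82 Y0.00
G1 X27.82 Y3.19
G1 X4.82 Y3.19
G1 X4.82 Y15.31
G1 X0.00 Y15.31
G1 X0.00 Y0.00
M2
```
solid part
  facet normal 0.0000 0.0000 -1.0000
    outer loop
      vertex 27.82 3.19 0.00
      vertex 27.82 0.00 0.00
      vertex 0.00 0.00 0.00
    endloop
  endfacet
  facet normal 0.0000 0.0000 -1.0000
    outer loop
      vertex 4.82 3.19 0.00
      vertex 27.82 3.19 0.00
      vertex 0.00 0.00 0.00
    endloop
  endfacet
  facet normal 0.0000 0.0000 -1.0000
    outer loop
      vertex 4.82 15.31 0.00
      vertex 4.82 3.19 0.00
      vertex 0.00 0.00 0.00
    endloop
  endfacet
  facet normal 0.0000 0.0000 -1.0000
    outer loop
      vertex 0.00 15.31 0.00
      vertex 4.82 15.31 0.00
      vertex 0.00 0.00 0.00
    endloop
  endfacet
  facet normal 0.0000 0.0000 1.0000
    outer loop
      vertex 0.00 0.00 17.30
      vertex 27.82 0.00 17.30
      vertex 27.82 3.19 17.30
    endloop
  endfacet
  facet normal 0.0000 0.0000 1.0000
    outer loop
      vertex 0.00 0.00 17.30
      vertex 27.82 3.19 17.30
      vertex 4.82 3.19 17.30
    endloop
  endfacet
  facet normal 0.0000 0.0000 1.0000
    outer loop
      vertex 0.00 0.00 17.30
      vertex 4.82 3.19 17.30
      vertex 4.82 15.31 17.30
    endloop
  endfacet
  facet normal 0.0000 0.0000 1.0000
    outer loop
      vertex 0.00 0.00 17.30
      vertex 4.82 15.31 17.30
      vertex 0.00 15.31 17.30
    endloop
  endfacet
  facet normal 0.0000 -1.0000 0.0000
    outer loop
      vertex 0.00 0.00 0.00
      vertex 27.82 0.00 0.00
      vertex 27.82 0.00 17.30
    endloop
  endfacet
  facet normal 0.0000 -1.0000 0.0000
    outer loop
      vertex 0.00 0.00 0.00
      vertex 27.82 0.00 17.30
      vertex 0.00 0.00 17.30
    endloop
  endfacet
  facet normal 1.0000 0.0000 0.0000
    outer loop
      vertex 27.82 0.00 0.00
      vertex 27.82 3.19 0.00
      vertex 27.82 3.19 17.30
    endloop
  endfacet
  facet normal 1.0000 0.0000 0.0000
    outer loop
      vertex 27.82 0.00 0.00
      vertex 27.82 3.19 17.30
      vertex 27.82 0.00 17.30
    endloop
  endfacet
  facet normal 0.0000 1.0000 0.0000
    outer loop
      vertex 27.82 3.19 0.00
      vertex 4.82 3.19 0.00
      vertex 4.82 3.19 17.30
    endloop
  endfacet
  facet normal 0.0000 1.0000 0.0000
    outer loop
      vertex 27.82 3.19 0.00
      vertex 4.82 3.19 17.30
      vertex 27.82 3.19 17.30
    endloop
  endfacet
  facet normal 1.0000 0.0000 0.0000
    outer loop
      vertex 4.82 3.19 0.00
      vertex 4.82 15.31 0.00
      vertex 4.82 15.31 17.30
    endloop
  endfacet
  facet normal 1.0000 0.0000 0.0000
    outer loop
      vertex 4.82 3.19 0.00
      vertex 4.82 15.31 17.30
      vertex 4.82 3.19 17.30
    endloop
  endfacet
  facet normal 0.0000 1.0000 0.0000
    outer loop
      vertex 4.82 15.31 0.00
      vertex 0.00 15.31 0.00
      vertex 0.00 15.31 17.30
    endloop
  endfacet
  facet normal 0.0000 1.0000 0.0000
    outer loop
      vertex 4.82 15.31 0.00
      vertex 0.00 15.31 17.30
      vertex 4.82 15.31 17.30
    endloop
  endfacet
  facet normal -1.0000 0.0000 0.0000
    outer loop
      vertex 0.00 15.31 0.00
      vertex 0.00 0.00 0.00
      vertex 0.00 0.00 17.30
    endloop
  endfacet
  facet normal -1.0000 0.0000 0.0000
    outer loop
      vertex 0.00 15.31 0.00
      vertex 0.00 0.00 17.30
      vertex 0.00 15.31 17.30
    endloop
  endfacet
endsolid part

The G0 Z moves step by Δz≈2.47 mm. Every layer's G1 loop is the same polygon, so the solid is a straight extrusion of it from z=0 to z≈17.3. Closing with flat bottom and top caps and triangulating gives 20 facets — an L-shaped prism: outer 27.8 × 15.3 mm, arm thicknesses ≈ 3.19 mm (horizontal) and 4.82 mm (vertical), extruded 17.3 mm in z.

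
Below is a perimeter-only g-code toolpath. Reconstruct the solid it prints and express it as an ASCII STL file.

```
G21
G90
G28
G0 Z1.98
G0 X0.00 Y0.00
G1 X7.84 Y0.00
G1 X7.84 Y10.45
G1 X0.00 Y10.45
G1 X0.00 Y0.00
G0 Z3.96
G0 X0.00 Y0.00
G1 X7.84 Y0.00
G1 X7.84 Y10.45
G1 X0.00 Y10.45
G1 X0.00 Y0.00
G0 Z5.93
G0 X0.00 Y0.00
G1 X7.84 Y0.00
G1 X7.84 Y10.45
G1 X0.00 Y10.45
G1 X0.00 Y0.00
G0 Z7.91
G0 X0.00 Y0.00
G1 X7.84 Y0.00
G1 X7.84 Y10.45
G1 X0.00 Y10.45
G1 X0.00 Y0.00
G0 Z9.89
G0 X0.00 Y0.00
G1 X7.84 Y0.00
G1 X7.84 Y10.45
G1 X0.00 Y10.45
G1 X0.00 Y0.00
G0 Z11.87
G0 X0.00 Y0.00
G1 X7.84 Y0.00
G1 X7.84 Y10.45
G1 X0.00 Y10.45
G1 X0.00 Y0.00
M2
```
solid part
  facet normal 0.0000 0.0000 -1.0000
    outer loop
      vertex 7.84 10.45 0.00
      vertex 7.84 0.00 0.00
      vertex 0.00 0.00 0.00
    endloop
  endfacet
  facet normal 0.0000 0.0000 -1.0000
    outer loop
      vertex 0.00 10.45 0.00
      vertex 7.84 10.45 0.00
      vertex 0.00 0.00 0.00
    endloop
  endfacet
  facet normal 0.0000 0.0000 1.0000
    outer loop
      vertex 0.00 0.00 11.87
      vertex 7.84 0.00 11.87
      vertex 7.84 10.45 11.87
    endloop
  endfacet
  facet normal 0.0000 0.0000 1.0000
    outer loop
      vertex 0.00 0.00 11.87
      vertex 7.84 10.45 11.87
      vertex 0.00 10.45 11.87
    endloop
  endfacet
  facet normal 0.0000 -1.0000 0.0000
    outer loop
      vertex 0.00 0.00 0.00
      vertex 7.84 0.00 0.00
      vertex 7.84 0.00 11.87
    endloop
  endfacet
  facet normal 0.0000 -1.0000 0.0000
    outer loop
      vertex 0.00 0.00 0.00
      vertex 7.84 0.00 11.87
      vertex 0.00 0.00 11.87
    endloop
  endfacet
  facet normal 0.0000 1.0000 0.0000
    outer loop
      vertex 7.84 10.45 11.87
      vertex 7.84 10.45 0.00
      vertex 0.00 10.45 0.00
    endloop
  endfacet
  facet normal 0.0000 1.0000 0.0000
    outer loop
      vertex 0.00 10.45 11.87
      vertex 7.84 10.45 11.87
      vertex 0.00 10.45 0.00
    endloop
  endfacet
  facet normal -1.0000 0.0000 0.0000
    outer loop
      vertex 0.00 10.45 11.87
      vertex 0.00 10.45 0.00
      vertex 0.00 0.00 0.00
    endloop
  endfacet
  facet normal -1.0000 0.0000 0.0000
    outer loop
      vertex 0.00 0.00 11.87
      vertex 0.00 10.45 11.87
      vertex 0.00 0.00 0.00
    endloop
  endfacet
  facet normal 1.0000 0.0000 0.0000
    outer loop
      vertex 7.84 0.00 0.00
      vertex 7.84 10.45 0.00
      vertex 7.84 10.45 11.87
    endloop
  endfacet
  facet normal 1.0000 0.0000 0.0000
    outer loop
      vertex 7.84 0.00 0.00
      vertex 7.84 10.45 11.87
      vertex 7.84 0.00 11.87
    endloop
  endfacet
endsolid part

The G0 Z moves step by Δz≈1.98 mm. Every layer's G1 loop is the same polygon, so the solid is a straight extrusion of it from z=0 to z≈11.9. Closing with flat bottom and top caps and triangulating gives 12 facets — a rectangular box, roughly 7.84 × 10.4 mm footprint and 11.9 mm tall.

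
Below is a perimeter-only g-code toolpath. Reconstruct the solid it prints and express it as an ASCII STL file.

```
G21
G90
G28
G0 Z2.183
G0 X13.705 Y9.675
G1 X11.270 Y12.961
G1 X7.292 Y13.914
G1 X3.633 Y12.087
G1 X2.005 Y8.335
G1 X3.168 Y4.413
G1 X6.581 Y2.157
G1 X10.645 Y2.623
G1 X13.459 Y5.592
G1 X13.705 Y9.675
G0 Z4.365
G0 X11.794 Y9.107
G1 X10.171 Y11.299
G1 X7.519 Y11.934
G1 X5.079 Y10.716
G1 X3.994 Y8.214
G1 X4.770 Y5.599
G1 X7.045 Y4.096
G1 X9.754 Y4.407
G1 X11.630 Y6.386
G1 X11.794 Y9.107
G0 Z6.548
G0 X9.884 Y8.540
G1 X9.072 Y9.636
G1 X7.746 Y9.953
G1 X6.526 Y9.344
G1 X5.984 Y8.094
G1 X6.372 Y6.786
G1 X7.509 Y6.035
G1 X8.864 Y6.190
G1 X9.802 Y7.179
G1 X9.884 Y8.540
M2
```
solid part
  facet normal 0.0000 0.0000 -1.0000
    outer loop
      vertex 7.065 15.894 0.000
      vertex 12.369 14.624 0.000
      vertex 15.616 10.242 0.000
    endloop
  endfacet
  facet normal 0.0000 0.0000 -1.0000
    outer loop
      vertex 2.186 13.458 0.000
      vertex 7.065 15.894 0.000
      vertex 15.616 10.242 0.000
    endloop
  endfacet
  facet normal 0.0000 0.0000 -1.0000
    outer loop
      vertex 0.015 8.455 0.000
      vertex 2.186 13.458 0.000
      vertex 15.616 10.242 0.000
    endloop
  endfacet
  facet normal 0.0000 0.0000 -1.0000
    outer loop
      vertex 1.567 3.226 0.000
      vertex 0.015 8.455 0.000
      vertex 15.616 10.242 0.000
    endloop
  endfacet
  facet normal 0.0000 0.0000 -1.0000
    outer loop
      vertex 6.117 0.219 0.000
      vertex 1.567 3.226 0.000
      vertex 15.616 10.242 0.000
    endloop
  endfacet
  facet normal 0.0000 0.0000 -1.0000
    outer loop
      vertex 11.535 0.840 0.000
      vertex 6.117 0.219 0.000
      vertex 15.616 10.242 0.000
    endloop
  endfacet
  facet normal 0.0000 0.0000 -1.0000
    outer loop
      vertex 15.287 4.798 0.000
      vertex 11.535 0.840 0.000
      vertex 15.616 10.242 0.000
    endloop
  endfacet
  facet normal 0.6097 0.4518 0.6512
    outer loop
      vertex 15.616 10.242 0.000
      vertex 12.369 14.624 0.000
      vertex 7.973 7.973 8.730
    endloop
  endfacet
  facet normal 0.1767 0.7380 0.6512
    outer loop
      vertex 12.369 14.624 0.000
      vertex 7.065 15.894 0.000
      vertex 7.973 7.973 8.730
    endloop
  endfacet
  facet normal -0.3390 0.6789 0.6513
    outer loop
      vertex 7.065 15.894 0.000
      vertex 2.186 13.458 0.000
      vertex 7.973 7.973 8.730
    endloop
  endfacet
  facet normal -0.6961 0.3021 0.6513
    outer loop
      vertex 2.186 13.458 0.000
      vertex 0.015 8.455 0.000
      vertex 7.973 7.973 8.730
    endloop
  endfacet
  facet normal -0.7275 -0.2159 0.6512
    outer loop
      vertex 0.015 8.455 0.000
      vertex 1.567 3.226 0.000
      vertex 7.973 7.973 8.730
    endloop
  endfacet
  facet normal -0.4184 -0.6331 0.6513
    outer loop
      vertex 1.567 3.226 0.000
      vertex 6.117 0.219 0.000
      vertex 7.973 7.973 8.730
    endloop
  endfacet
  facet normal 0.0864 -0.7539 0.6513
    outer loop
      vertex 6.117 0.219 0.000
      vertex 11.535 0.840 0.000
      vertex 7.973 7.973 8.730
    endloop
  endfacet
  facet normal 0.5507 -0.5221 0.6513
    outer loop
      vertex 11.535 0.840 0.000
      vertex 15.287 4.798 0.000
      vertex 7.973 7.973 8.730
    endloop
  endfacet
  facet normal 0.7575 -0.0458 0.6513
    outer loop
      vertex 15.287 4.798 0.000
      vertex 15.616 10.242 0.000
      vertex 7.973 7.973 8.730
    endloop
  endfacet
endsolid part

The G0 Z moves step by Δz≈2.183 mm. The G1 loops shrink linearly with z, so the solid tapers from its base footprint up to z≈8.73. Closing with a flat bottom cap and the tapered top and triangulating gives 16 facets — a regular 9-sided pyramid, base circumscribed radius ≈ 7.97 mm, apex at z ≈ 8.73 mm.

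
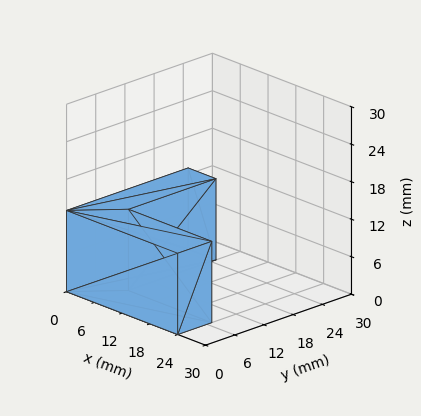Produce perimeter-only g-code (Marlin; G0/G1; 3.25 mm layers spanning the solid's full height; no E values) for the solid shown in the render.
Reading the render: the shape is an L-shaped prism: outer 24 × 25 mm, arm thicknesses ≈ 7 mm (horizontal) and 6 mm (vertical), extruded 13 mm in z (dimensions read to the nearest mm from the axis ticks). For the g-code, the solid's height is divided into equal slices at the stated Δz and each level perimeter traced with G1 moves after a G0 lift.

; perimeter-only toolpath
G21 ; units = mm
G90 ; absolute positioning
G28 ; home
; layer 1
G0 Z3.25
G0 X0.00 Y0.00
G1 X24.00 Y0.00
G1 X24.00 Y7.00
G1 X6.00 Y7.00
G1 X6.00 Y25.00
G1 X0.00 Y25.00
G1 X0.00 Y0.00
; layer 2
G0 Z6.50
G0 X0.00 Y0.00
G1 X24.00 Y0.00
G1 X24.00 Y7.00
G1 X6.00 Y7.00
G1 X6.00 Y25.00
G1 X0.00 Y25.00
G1 X0.00 Y0.00
; layer 3
G0 Z9.75
G0 X0.00 Y0.00
G1 X24.00 Y0.00
G1 X24.00 Y7.00
G1 X6.00 Y7.00
G1 X6.00 Y25.00
G1 X0.00 Y25.00
G1 X0.00 Y0.00
; layer 4
G0 Z13.00
G0 X0.00 Y0.00
G1 X24.00 Y0.00
G1 X24.00 Y7.00
G1 X6.00 Y7.00
G1 X6.00 Y25.00
G1 X0.00 Y25.00
G1 X0.00 Y0.00
M2 ; end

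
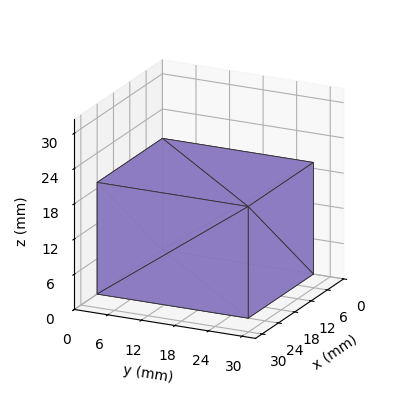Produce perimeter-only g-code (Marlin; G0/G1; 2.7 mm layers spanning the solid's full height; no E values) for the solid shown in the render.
Reading the render: the shape is a rectangular box, roughly 24 × 27 mm footprint and 19 mm tall (dimensions read to the nearest mm from the axis ticks). For the g-code, the solid's height is divided into equal slices at the stated Δz and each level perimeter traced with G1 moves after a G0 lift.

; perimeter-only toolpath
G21 ; units = mm
G90 ; absolute positioning
G28 ; home
; layer 1
G0 Z2.7
G0 X0.0 Y0.0
G1 X24.0 Y0.0
G1 X24.0 Y27.0
G1 X0.0 Y27.0
G1 X0.0 Y0.0
; layer 2
G0 Z5.4
G0 X0.0 Y0.0
G1 X24.0 Y0.0
G1 X24.0 Y27.0
G1 X0.0 Y27.0
G1 X0.0 Y0.0
; layer 3
G0 Z8.1
G0 X0.0 Y0.0
G1 X24.0 Y0.0
G1 X24.0 Y27.0
G1 X0.0 Y27.0
G1 X0.0 Y0.0
; layer 4
G0 Z10.9
G0 X0.0 Y0.0
G1 X24.0 Y0.0
G1 X24.0 Y27.0
G1 X0.0 Y27.0
G1 X0.0 Y0.0
; layer 5
G0 Z13.6
G0 X0.0 Y0.0
G1 X24.0 Y0.0
G1 X24.0 Y27.0
G1 X0.0 Y27.0
G1 X0.0 Y0.0
; layer 6
G0 Z16.3
G0 X0.0 Y0.0
G1 X24.0 Y0.0
G1 X24.0 Y27.0
G1 X0.0 Y27.0
G1 X0.0 Y0.0
; layer 7
G0 Z19.0
G0 X0.0 Y0.0
G1 X24.0 Y0.0
G1 X24.0 Y27.0
G1 X0.0 Y27.0
G1 X0.0 Y0.0
M2 ; end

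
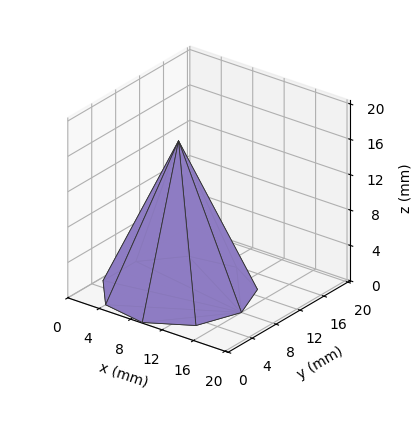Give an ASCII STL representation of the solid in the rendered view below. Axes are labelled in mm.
Reading the render: the shape is a regular 9-sided pyramid, base circumscribed radius ≈ 8 mm, apex at z ≈ 17 mm (dimensions read to the nearest mm from the axis ticks). For the STL, each face is triangulated and given an outward normal.

solid part
  facet normal 0.0000 0.0000 -1.0000
    outer loop
      vertex 9.389 15.878 0.000
      vertex 14.128 13.142 0.000
      vertex 16.000 8.000 0.000
    endloop
  endfacet
  facet normal 0.0000 0.0000 -1.0000
    outer loop
      vertex 4.000 14.928 0.000
      vertex 9.389 15.878 0.000
      vertex 16.000 8.000 0.000
    endloop
  endfacet
  facet normal 0.0000 0.0000 -1.0000
    outer loop
      vertex 0.482 10.736 0.000
      vertex 4.000 14.928 0.000
      vertex 16.000 8.000 0.000
    endloop
  endfacet
  facet normal 0.0000 0.0000 -1.0000
    outer loop
      vertex 0.482 5.264 0.000
      vertex 0.482 10.736 0.000
      vertex 16.000 8.000 0.000
    endloop
  endfacet
  facet normal 0.0000 0.0000 -1.0000
    outer loop
      vertex 4.000 1.072 0.000
      vertex 0.482 5.264 0.000
      vertex 16.000 8.000 0.000
    endloop
  endfacet
  facet normal 0.0000 0.0000 -1.0000
    outer loop
      vertex 9.389 0.122 0.000
      vertex 4.000 1.072 0.000
      vertex 16.000 8.000 0.000
    endloop
  endfacet
  facet normal 0.0000 0.0000 -1.0000
    outer loop
      vertex 14.128 2.858 0.000
      vertex 9.389 0.122 0.000
      vertex 16.000 8.000 0.000
    endloop
  endfacet
  facet normal 0.8594 0.3129 0.4044
    outer loop
      vertex 16.000 8.000 0.000
      vertex 14.128 13.142 0.000
      vertex 8.000 8.000 17.000
    endloop
  endfacet
  facet normal 0.4573 0.7921 0.4044
    outer loop
      vertex 14.128 13.142 0.000
      vertex 9.389 15.878 0.000
      vertex 8.000 8.000 17.000
    endloop
  endfacet
  facet normal -0.1588 0.9007 0.4044
    outer loop
      vertex 9.389 15.878 0.000
      vertex 4.000 14.928 0.000
      vertex 8.000 8.000 17.000
    endloop
  endfacet
  facet normal -0.7006 0.5879 0.4044
    outer loop
      vertex 4.000 14.928 0.000
      vertex 0.482 10.736 0.000
      vertex 8.000 8.000 17.000
    endloop
  endfacet
  facet normal -0.9146 0.0000 0.4045
    outer loop
      vertex 0.482 10.736 0.000
      vertex 0.482 5.264 0.000
      vertex 8.000 8.000 17.000
    endloop
  endfacet
  facet normal -0.7006 -0.5879 0.4044
    outer loop
      vertex 0.482 5.264 0.000
      vertex 4.000 1.072 0.000
      vertex 8.000 8.000 17.000
    endloop
  endfacet
  facet normal -0.1588 -0.9007 0.4044
    outer loop
      vertex 4.000 1.072 0.000
      vertex 9.389 0.122 0.000
      vertex 8.000 8.000 17.000
    endloop
  endfacet
  facet normal 0.4573 -0.7921 0.4044
    outer loop
      vertex 9.389 0.122 0.000
      vertex 14.128 2.858 0.000
      vertex 8.000 8.000 17.000
    endloop
  endfacet
  facet normal 0.8594 -0.3129 0.4044
    outer loop
      vertex 14.128 2.858 0.000
      vertex 16.000 8.000 0.000
      vertex 8.000 8.000 17.000
    endloop
  endfacet
endsolid part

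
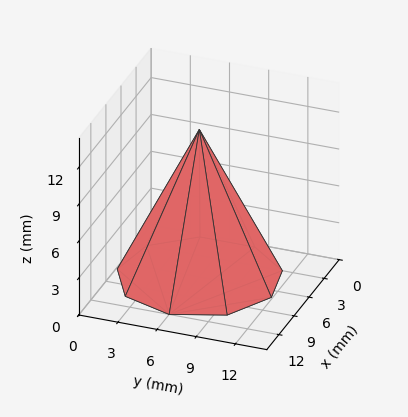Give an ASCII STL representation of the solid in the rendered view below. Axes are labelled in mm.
Reading the render: the shape is a regular 9-sided pyramid, base circumscribed radius ≈ 6 mm, apex at z ≈ 12 mm (dimensions read to the nearest mm from the axis ticks). For the STL, each face is triangulated and given an outward normal.

solid part
  facet normal 0.0000 0.0000 -1.0000
    outer loop
      vertex 7.0 11.9 0.0
      vertex 10.6 9.9 0.0
      vertex 12.0 6.0 0.0
    endloop
  endfacet
  facet normal 0.0000 0.0000 -1.0000
    outer loop
      vertex 3.0 11.2 0.0
      vertex 7.0 11.9 0.0
      vertex 12.0 6.0 0.0
    endloop
  endfacet
  facet normal 0.0000 0.0000 -1.0000
    outer loop
      vertex 0.4 8.1 0.0
      vertex 3.0 11.2 0.0
      vertex 12.0 6.0 0.0
    endloop
  endfacet
  facet normal 0.0000 0.0000 -1.0000
    outer loop
      vertex 0.4 3.9 0.0
      vertex 0.4 8.1 0.0
      vertex 12.0 6.0 0.0
    endloop
  endfacet
  facet normal 0.0000 0.0000 -1.0000
    outer loop
      vertex 3.0 0.8 0.0
      vertex 0.4 3.9 0.0
      vertex 12.0 6.0 0.0
    endloop
  endfacet
  facet normal 0.0000 0.0000 -1.0000
    outer loop
      vertex 7.0 0.1 0.0
      vertex 3.0 0.8 0.0
      vertex 12.0 6.0 0.0
    endloop
  endfacet
  facet normal 0.0000 0.0000 -1.0000
    outer loop
      vertex 10.6 2.1 0.0
      vertex 7.0 0.1 0.0
      vertex 12.0 6.0 0.0
    endloop
  endfacet
  facet normal 0.8516 0.3057 0.4258
    outer loop
      vertex 12.0 6.0 0.0
      vertex 10.6 9.9 0.0
      vertex 6.0 6.0 12.0
    endloop
  endfacet
  facet normal 0.4395 0.7911 0.4256
    outer loop
      vertex 10.6 9.9 0.0
      vertex 7.0 11.9 0.0
      vertex 6.0 6.0 12.0
    endloop
  endfacet
  facet normal -0.1560 0.8915 0.4253
    outer loop
      vertex 7.0 11.9 0.0
      vertex 3.0 11.2 0.0
      vertex 6.0 6.0 12.0
    endloop
  endfacet
  facet normal -0.6934 0.5816 0.4254
    outer loop
      vertex 3.0 11.2 0.0
      vertex 0.4 8.1 0.0
      vertex 6.0 6.0 12.0
    endloop
  endfacet
  facet normal -0.9062 0.0000 0.4229
    outer loop
      vertex 0.4 8.1 0.0
      vertex 0.4 3.9 0.0
      vertex 6.0 6.0 12.0
    endloop
  endfacet
  facet normal -0.6934 -0.5816 0.4254
    outer loop
      vertex 0.4 3.9 0.0
      vertex 3.0 0.8 0.0
      vertex 6.0 6.0 12.0
    endloop
  endfacet
  facet normal -0.1560 -0.8915 0.4253
    outer loop
      vertex 3.0 0.8 0.0
      vertex 7.0 0.1 0.0
      vertex 6.0 6.0 12.0
    endloop
  endfacet
  facet normal 0.4395 -0.7911 0.4256
    outer loop
      vertex 7.0 0.1 0.0
      vertex 10.6 2.1 0.0
      vertex 6.0 6.0 12.0
    endloop
  endfacet
  facet normal 0.8516 -0.3057 0.4258
    outer loop
      vertex 10.6 2.1 0.0
      vertex 12.0 6.0 0.0
      vertex 6.0 6.0 12.0
    endloop
  endfacet
endsolid part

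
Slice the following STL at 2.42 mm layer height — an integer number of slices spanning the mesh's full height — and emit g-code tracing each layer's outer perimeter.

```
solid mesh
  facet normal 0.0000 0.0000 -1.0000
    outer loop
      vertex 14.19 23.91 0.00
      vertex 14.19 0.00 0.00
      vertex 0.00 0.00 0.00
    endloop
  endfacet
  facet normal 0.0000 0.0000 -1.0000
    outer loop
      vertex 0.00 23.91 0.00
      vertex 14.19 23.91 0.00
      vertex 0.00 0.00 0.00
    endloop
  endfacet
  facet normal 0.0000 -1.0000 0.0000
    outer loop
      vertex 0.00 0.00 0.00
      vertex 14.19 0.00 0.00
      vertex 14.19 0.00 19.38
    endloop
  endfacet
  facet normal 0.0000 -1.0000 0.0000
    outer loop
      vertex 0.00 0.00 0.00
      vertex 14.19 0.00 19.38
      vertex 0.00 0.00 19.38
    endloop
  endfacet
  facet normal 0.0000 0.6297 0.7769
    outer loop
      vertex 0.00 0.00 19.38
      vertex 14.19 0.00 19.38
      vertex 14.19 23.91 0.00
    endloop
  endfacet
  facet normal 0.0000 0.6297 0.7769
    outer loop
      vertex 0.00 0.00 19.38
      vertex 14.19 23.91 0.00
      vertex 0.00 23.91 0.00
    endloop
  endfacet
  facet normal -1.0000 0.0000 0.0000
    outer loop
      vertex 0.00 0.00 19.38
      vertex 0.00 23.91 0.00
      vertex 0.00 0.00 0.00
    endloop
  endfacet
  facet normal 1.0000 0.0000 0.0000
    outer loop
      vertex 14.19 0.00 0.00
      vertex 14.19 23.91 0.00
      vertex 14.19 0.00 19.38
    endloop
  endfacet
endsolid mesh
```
; perimeter-only toolpath
G21 ; units = mm
G90 ; absolute positioning
G28 ; home
; layer 1
G0 Z2.42
G0 X0.00 Y0.00
G1 X14.19 Y0.00
G1 X14.19 Y20.92
G1 X0.00 Y20.92
G1 X0.00 Y0.00
; layer 2
G0 Z4.84
G0 X0.00 Y0.00
G1 X14.19 Y0.00
G1 X14.19 Y17.93
G1 X0.00 Y17.93
G1 X0.00 Y0.00
; layer 3
G0 Z7.27
G0 X0.00 Y0.00
G1 X14.19 Y0.00
G1 X14.19 Y14.94
G1 X0.00 Y14.94
G1 X0.00 Y0.00
; layer 4
G0 Z9.69
G0 X0.00 Y0.00
G1 X14.19 Y0.00
G1 X14.19 Y11.96
G1 X0.00 Y11.96
G1 X0.00 Y0.00
; layer 5
G0 Z12.11
G0 X0.00 Y0.00
G1 X14.19 Y0.00
G1 X14.19 Y8.97
G1 X0.00 Y8.97
G1 X0.00 Y0.00
; layer 6
G0 Z14.54
G0 X0.00 Y0.00
G1 X14.19 Y0.00
G1 X14.19 Y5.98
G1 X0.00 Y5.98
G1 X0.00 Y0.00
; layer 7
G0 Z16.96
G0 X0.00 Y0.00
G1 X14.19 Y0.00
G1 X14.19 Y2.99
G1 X0.00 Y2.99
G1 X0.00 Y0.00
M2 ; end

The solid is a wedge (ramp): 14.2 × 23.9 mm base, rising to 19.4 mm along the y=0 edge and sloping linearly to z=0 at y=23.9. Slicing at Δz = 2.42 mm — 8 equal slices spanning the solid's height, so layer i sits at z = i·h/8 — gives 7 non-empty perimeters. Each is a 4-segment closed polygon; G0 lifts to the layer z and rapids to the start vertex, then G1 traces the edges. The cross-section shrinks linearly with z (the slice at the apex is degenerate and omitted).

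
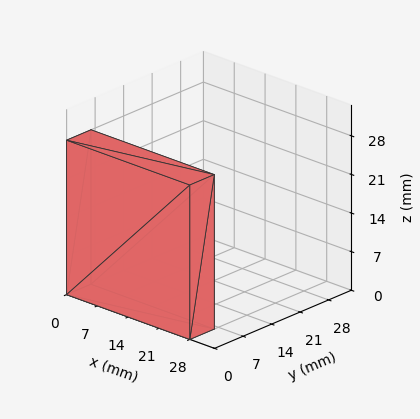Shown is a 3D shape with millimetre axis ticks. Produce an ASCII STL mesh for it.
Reading the render: the shape is a rectangular box, roughly 28 × 6 mm footprint and 28 mm tall (dimensions read to the nearest mm from the axis ticks). For the STL, each face is triangulated and given an outward normal.

solid part
  facet normal 0.0000 0.0000 -1.0000
    outer loop
      vertex 28.000 6.000 0.000
      vertex 28.000 0.000 0.000
      vertex 0.000 0.000 0.000
    endloop
  endfacet
  facet normal 0.0000 0.0000 -1.0000
    outer loop
      vertex 0.000 6.000 0.000
      vertex 28.000 6.000 0.000
      vertex 0.000 0.000 0.000
    endloop
  endfacet
  facet normal 0.0000 0.0000 1.0000
    outer loop
      vertex 0.000 0.000 28.000
      vertex 28.000 0.000 28.000
      vertex 28.000 6.000 28.000
    endloop
  endfacet
  facet normal 0.0000 0.0000 1.0000
    outer loop
      vertex 0.000 0.000 28.000
      vertex 28.000 6.000 28.000
      vertex 0.000 6.000 28.000
    endloop
  endfacet
  facet normal 0.0000 -1.0000 0.0000
    outer loop
      vertex 0.000 0.000 0.000
      vertex 28.000 0.000 0.000
      vertex 28.000 0.000 28.000
    endloop
  endfacet
  facet normal 0.0000 -1.0000 0.0000
    outer loop
      vertex 0.000 0.000 0.000
      vertex 28.000 0.000 28.000
      vertex 0.000 0.000 28.000
    endloop
  endfacet
  facet normal 0.0000 1.0000 0.0000
    outer loop
      vertex 28.000 6.000 28.000
      vertex 28.000 6.000 0.000
      vertex 0.000 6.000 0.000
    endloop
  endfacet
  facet normal 0.0000 1.0000 0.0000
    outer loop
      vertex 0.000 6.000 28.000
      vertex 28.000 6.000 28.000
      vertex 0.000 6.000 0.000
    endloop
  endfacet
  facet normal -1.0000 0.0000 0.0000
    outer loop
      vertex 0.000 6.000 28.000
      vertex 0.000 6.000 0.000
      vertex 0.000 0.000 0.000
    endloop
  endfacet
  facet normal -1.0000 0.0000 0.0000
    outer loop
      vertex 0.000 0.000 28.000
      vertex 0.000 6.000 28.000
      vertex 0.000 0.000 0.000
    endloop
  endfacet
  facet normal 1.0000 0.0000 0.0000
    outer loop
      vertex 28.000 0.000 0.000
      vertex 28.000 6.000 0.000
      vertex 28.000 6.000 28.000
    endloop
  endfacet
  facet normal 1.0000 0.0000 0.0000
    outer loop
      vertex 28.000 0.000 0.000
      vertex 28.000 6.000 28.000
      vertex 28.000 0.000 28.000
    endloop
  endfacet
endsolid part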